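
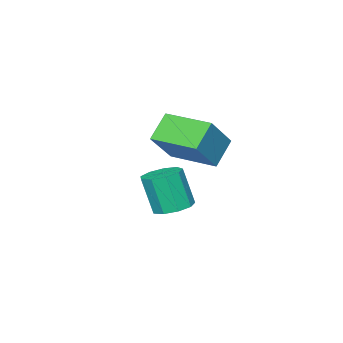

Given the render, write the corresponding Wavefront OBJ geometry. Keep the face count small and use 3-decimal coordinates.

v 1.304 1.526 0.403
v 0.419 1.368 1.243
v 0.995 3.319 0.414
v 0.11 3.162 1.254
v 2.47 1.718 1.666
v 1.585 1.561 2.506
v 2.161 3.512 1.677
v 1.276 3.354 2.517
v 0.035 0.426 -2.917
v 0.443 1.064 -2.728
v 0.533 0.551 -1.194
v 0.125 -0.086 -1.383
v -0.078 1.156 -2.666
v 0.011 0.643 -1.132
v -0.547 0.907 -2.722
v -0.458 0.395 -1.188
v -0.743 0.434 -2.869
v -0.654 -0.079 -1.335
v -0.575 -0.044 -3.039
v -0.486 -0.557 -1.505
v -0.121 -0.301 -3.151
v -0.032 -0.814 -1.617
v 0.406 -0.218 -3.154
v 0.495 -0.731 -1.62
v 0.759 0.167 -3.046
v 0.849 -0.346 -1.512
v 0.774 0.673 -2.878
v 0.864 0.16 -1.344
f 2 4 1
f 5 2 1
f 1 4 3
f 3 5 1
f 2 8 4
f 6 2 5
f 6 8 2
f 4 8 3
f 7 5 3
f 3 8 7
f 7 6 5
f 8 6 7
f 10 9 13
f 10 13 11
f 11 13 14
f 11 14 12
f 13 9 15
f 13 15 14
f 14 15 16
f 14 16 12
f 15 9 17
f 15 17 16
f 16 17 18
f 16 18 12
f 17 9 19
f 17 19 18
f 18 19 20
f 18 20 12
f 19 9 21
f 19 21 20
f 20 21 22
f 20 22 12
f 21 9 23
f 21 23 22
f 22 23 24
f 22 24 12
f 23 9 25
f 23 25 24
f 24 25 26
f 24 26 12
f 25 9 27
f 25 27 26
f 26 27 28
f 26 28 12
f 27 9 10
f 27 10 28
f 28 10 11
f 28 11 12



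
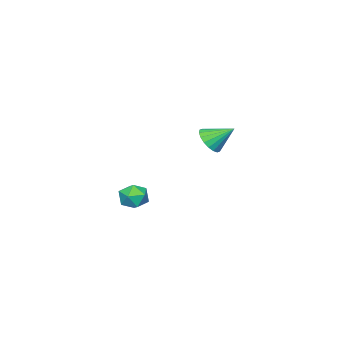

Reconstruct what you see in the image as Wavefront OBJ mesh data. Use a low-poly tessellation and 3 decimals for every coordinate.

v -3.392 -1.272 -1.88
v -2.858 -0.682 -2.321
v -3.908 -0.088 -0.92
v -3.205 -0.664 -2.53
v -3.588 -0.766 -2.61
v -3.933 -0.968 -2.546
v -4.171 -1.23 -2.35
v -4.254 -1.501 -2.06
v -4.167 -1.727 -1.735
v -3.927 -1.862 -1.439
v -3.58 -1.881 -1.23
v -3.196 -1.779 -1.15
v -2.852 -1.577 -1.215
v -2.614 -1.314 -1.411
v -2.53 -1.043 -1.7
v -2.617 -0.818 -2.025
v 3.56 -0.263 -3.149
v 4.228 -0.808 -3.185
v 2.752 -1.212 -3.775
v 3.42 -1.757 -3.811
v 3.063 -1.563 -3.051
v 3.562 -0.976 -2.664
v 3.418 -1.044 -4.296
v 3.917 -0.457 -3.909
v 4.14 -1.29 -3.894
v 3.92 -1.611 -3.124
v 3.06 -0.409 -3.836
v 2.84 -0.73 -3.066
f 2 1 4
f 2 4 3
f 4 1 5
f 4 5 3
f 5 1 6
f 5 6 3
f 6 1 7
f 6 7 3
f 7 1 8
f 7 8 3
f 8 1 9
f 8 9 3
f 9 1 10
f 9 10 3
f 10 1 11
f 10 11 3
f 11 1 12
f 11 12 3
f 12 1 13
f 12 13 3
f 13 1 14
f 13 14 3
f 14 1 15
f 14 15 3
f 15 1 16
f 15 16 3
f 16 1 2
f 16 2 3
f 17 28 22
f 17 22 18
f 17 18 24
f 17 24 27
f 17 27 28
f 18 22 26
f 22 28 21
f 28 27 19
f 27 24 23
f 24 18 25
f 20 26 21
f 20 21 19
f 20 19 23
f 20 23 25
f 20 25 26
f 21 26 22
f 19 21 28
f 23 19 27
f 25 23 24
f 26 25 18



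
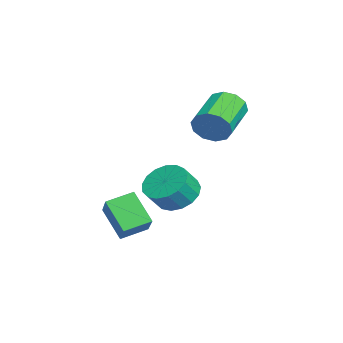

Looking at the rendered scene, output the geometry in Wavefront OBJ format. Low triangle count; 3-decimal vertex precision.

v 2.585 -0.776 -2.929
v 3.48 -0.62 -3.345
v 3.971 -1.149 -2.488
v 3.075 -1.304 -2.071
v 3.414 -0.235 -3.07
v 3.904 -0.763 -2.213
v 3.157 0.027 -2.762
v 3.648 -0.501 -1.905
v 2.77 0.105 -2.492
v 3.26 -0.424 -1.635
v 2.34 -0.019 -2.322
v 2.83 -0.548 -1.465
v 1.966 -0.317 -2.291
v 2.456 -0.845 -1.434
v 1.734 -0.719 -2.406
v 2.224 -1.247 -1.549
v 1.697 -1.135 -2.641
v 2.187 -1.663 -1.784
v 1.863 -1.468 -2.942
v 2.354 -1.996 -2.085
v 2.195 -1.643 -3.239
v 2.685 -2.171 -2.382
v 2.616 -1.619 -3.466
v 3.106 -2.147 -2.609
v 3.03 -1.402 -3.569
v 3.52 -1.93 -2.712
v 3.342 -1.042 -3.526
v 3.832 -1.57 -2.669
v 2.474 -3.725 -3.871
v 3.762 -3.547 -2.856
v 2.053 -2.645 -3.526
v 3.341 -2.466 -2.511
v 3.319 -3.014 -5.069
v 4.607 -2.835 -4.054
v 2.898 -1.933 -4.724
v 4.186 -1.755 -3.709
v 1.197 0.532 0.102
v 1.554 0.865 0.822
v -0.2 1.542 1.378
v -0.557 1.208 0.658
v 1.576 1.239 0.437
v -0.177 1.916 0.993
v 1.454 1.343 -0.076
v -0.3 2.02 0.48
v 1.233 1.138 -0.521
v -0.52 1.814 0.035
v 0.999 0.7 -0.728
v -0.755 1.377 -0.172
v 0.84 0.198 -0.618
v -0.914 0.875 -0.062
v 0.817 -0.176 -0.233
v -0.936 0.501 0.323
v 0.94 -0.28 0.28
v -0.814 0.397 0.836
v 1.16 -0.074 0.725
v -0.593 0.602 1.281
v 1.395 0.363 0.932
v -0.359 1.04 1.488
f 2 1 5
f 2 5 3
f 3 5 6
f 3 6 4
f 5 1 7
f 5 7 6
f 6 7 8
f 6 8 4
f 7 1 9
f 7 9 8
f 8 9 10
f 8 10 4
f 9 1 11
f 9 11 10
f 10 11 12
f 10 12 4
f 11 1 13
f 11 13 12
f 12 13 14
f 12 14 4
f 13 1 15
f 13 15 14
f 14 15 16
f 14 16 4
f 15 1 17
f 15 17 16
f 16 17 18
f 16 18 4
f 17 1 19
f 17 19 18
f 18 19 20
f 18 20 4
f 19 1 21
f 19 21 20
f 20 21 22
f 20 22 4
f 21 1 23
f 21 23 22
f 22 23 24
f 22 24 4
f 23 1 25
f 23 25 24
f 24 25 26
f 24 26 4
f 25 1 27
f 25 27 26
f 26 27 28
f 26 28 4
f 27 1 2
f 27 2 28
f 28 2 3
f 28 3 4
f 30 32 29
f 33 30 29
f 29 32 31
f 31 33 29
f 30 36 32
f 34 30 33
f 34 36 30
f 32 36 31
f 35 33 31
f 31 36 35
f 35 34 33
f 36 34 35
f 38 37 41
f 38 41 39
f 39 41 42
f 39 42 40
f 41 37 43
f 41 43 42
f 42 43 44
f 42 44 40
f 43 37 45
f 43 45 44
f 44 45 46
f 44 46 40
f 45 37 47
f 45 47 46
f 46 47 48
f 46 48 40
f 47 37 49
f 47 49 48
f 48 49 50
f 48 50 40
f 49 37 51
f 49 51 50
f 50 51 52
f 50 52 40
f 51 37 53
f 51 53 52
f 52 53 54
f 52 54 40
f 53 37 55
f 53 55 54
f 54 55 56
f 54 56 40
f 55 37 57
f 55 57 56
f 56 57 58
f 56 58 40
f 57 37 38
f 57 38 58
f 58 38 39
f 58 39 40



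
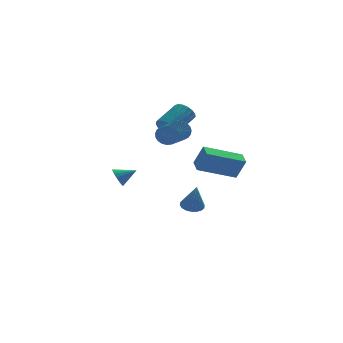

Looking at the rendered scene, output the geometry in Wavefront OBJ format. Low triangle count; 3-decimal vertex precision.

v 0.954 -3.637 1.097
v 1.408 -3.887 2.257
v 0.91 -2.772 1.302
v 1.363 -3.022 2.461
v 2.997 -3.358 0.359
v 3.45 -3.608 1.518
v 2.952 -2.493 0.563
v 3.406 -2.743 1.723
v 0.056 1.105 2.489
v 0.564 0.773 2.183
v 1.693 1.743 3.005
v 1.184 2.075 3.311
v 0.499 1.019 1.981
v 1.628 1.989 2.802
v 0.333 1.286 1.895
v 1.462 2.256 2.717
v 0.103 1.511 1.945
v 1.232 2.481 2.767
v -0.138 1.643 2.12
v 0.991 2.612 2.942
v -0.334 1.651 2.38
v 0.795 2.621 3.201
v -0.441 1.535 2.664
v 0.688 2.505 3.486
v -0.435 1.32 2.909
v 0.694 2.29 3.73
v -0.315 1.056 3.057
v 0.813 2.026 3.878
v -0.111 0.803 3.075
v 1.017 1.773 3.897
v 0.131 0.619 2.959
v 1.26 1.589 3.781
v 0.356 0.547 2.736
v 1.485 1.517 3.557
v 0.512 0.602 2.455
v 1.641 1.572 3.277
v -2.557 0.727 -0.843
v -2.325 0.402 -1.331
v -1.583 0.693 -0.357
v -2.278 0.69 -1.406
v -2.294 0.987 -1.353
v -2.371 1.223 -1.183
v -2.49 1.346 -0.935
v -2.625 1.328 -0.666
v -2.745 1.171 -0.438
v -2.821 0.913 -0.302
v -2.837 0.612 -0.29
v -2.789 0.337 -0.406
v -2.688 0.152 -0.621
v -2.557 0.098 -0.887
v -2.426 0.189 -1.143
v -0.426 -2.776 3.255
v -0.01 -2.472 3.635
v 0.382 -4.02 4.445
v -0.034 -4.324 4.065
v -0.235 -2.456 3.775
v 0.156 -4.003 4.585
v -0.494 -2.495 3.826
v -0.102 -4.042 4.636
v -0.74 -2.582 3.778
v -0.349 -4.13 4.588
v -0.933 -2.703 3.639
v -0.541 -4.251 4.449
v -1.037 -2.837 3.434
v -0.646 -4.385 4.244
v -1.036 -2.96 3.198
v -0.644 -4.508 4.008
v -0.93 -3.052 2.972
v -0.538 -4.599 3.782
v -0.736 -3.095 2.795
v -0.344 -4.643 3.605
v -0.489 -3.084 2.697
v -0.097 -4.631 3.507
v -0.231 -3.019 2.696
v 0.161 -4.567 3.506
v -0.006 -2.913 2.792
v 0.386 -4.46 3.601
v 0.146 -2.782 2.967
v 0.537 -4.33 3.777
v 0.199 -2.651 3.192
v 0.59 -4.199 4.002
v 0.144 -2.541 3.429
v 0.535 -4.089 4.238
v 1.645 2.506 -3.751
v 2.252 2.806 -3.688
v 1.795 1.874 -2.169
v 2.061 3.018 -3.586
v 1.788 3.128 -3.516
v 1.486 3.115 -3.493
v 1.216 2.981 -3.521
v 1.031 2.753 -3.594
v 0.968 2.476 -3.699
v 1.038 2.205 -3.813
v 1.229 1.994 -3.916
v 1.502 1.884 -3.986
v 1.804 1.897 -4.009
v 2.074 2.031 -3.981
v 2.259 2.259 -3.908
v 2.322 2.536 -3.803
f 2 4 1
f 5 2 1
f 1 4 3
f 3 5 1
f 2 8 4
f 6 2 5
f 6 8 2
f 4 8 3
f 7 5 3
f 3 8 7
f 7 6 5
f 8 6 7
f 10 9 13
f 10 13 11
f 11 13 14
f 11 14 12
f 13 9 15
f 13 15 14
f 14 15 16
f 14 16 12
f 15 9 17
f 15 17 16
f 16 17 18
f 16 18 12
f 17 9 19
f 17 19 18
f 18 19 20
f 18 20 12
f 19 9 21
f 19 21 20
f 20 21 22
f 20 22 12
f 21 9 23
f 21 23 22
f 22 23 24
f 22 24 12
f 23 9 25
f 23 25 24
f 24 25 26
f 24 26 12
f 25 9 27
f 25 27 26
f 26 27 28
f 26 28 12
f 27 9 29
f 27 29 28
f 28 29 30
f 28 30 12
f 29 9 31
f 29 31 30
f 30 31 32
f 30 32 12
f 31 9 33
f 31 33 32
f 32 33 34
f 32 34 12
f 33 9 35
f 33 35 34
f 34 35 36
f 34 36 12
f 35 9 10
f 35 10 36
f 36 10 11
f 36 11 12
f 38 37 40
f 38 40 39
f 40 37 41
f 40 41 39
f 41 37 42
f 41 42 39
f 42 37 43
f 42 43 39
f 43 37 44
f 43 44 39
f 44 37 45
f 44 45 39
f 45 37 46
f 45 46 39
f 46 37 47
f 46 47 39
f 47 37 48
f 47 48 39
f 48 37 49
f 48 49 39
f 49 37 50
f 49 50 39
f 50 37 51
f 50 51 39
f 51 37 38
f 51 38 39
f 53 52 56
f 53 56 54
f 54 56 57
f 54 57 55
f 56 52 58
f 56 58 57
f 57 58 59
f 57 59 55
f 58 52 60
f 58 60 59
f 59 60 61
f 59 61 55
f 60 52 62
f 60 62 61
f 61 62 63
f 61 63 55
f 62 52 64
f 62 64 63
f 63 64 65
f 63 65 55
f 64 52 66
f 64 66 65
f 65 66 67
f 65 67 55
f 66 52 68
f 66 68 67
f 67 68 69
f 67 69 55
f 68 52 70
f 68 70 69
f 69 70 71
f 69 71 55
f 70 52 72
f 70 72 71
f 71 72 73
f 71 73 55
f 72 52 74
f 72 74 73
f 73 74 75
f 73 75 55
f 74 52 76
f 74 76 75
f 75 76 77
f 75 77 55
f 76 52 78
f 76 78 77
f 77 78 79
f 77 79 55
f 78 52 80
f 78 80 79
f 79 80 81
f 79 81 55
f 80 52 82
f 80 82 81
f 81 82 83
f 81 83 55
f 82 52 53
f 82 53 83
f 83 53 54
f 83 54 55
f 85 84 87
f 85 87 86
f 87 84 88
f 87 88 86
f 88 84 89
f 88 89 86
f 89 84 90
f 89 90 86
f 90 84 91
f 90 91 86
f 91 84 92
f 91 92 86
f 92 84 93
f 92 93 86
f 93 84 94
f 93 94 86
f 94 84 95
f 94 95 86
f 95 84 96
f 95 96 86
f 96 84 97
f 96 97 86
f 97 84 98
f 97 98 86
f 98 84 99
f 98 99 86
f 99 84 85
f 99 85 86



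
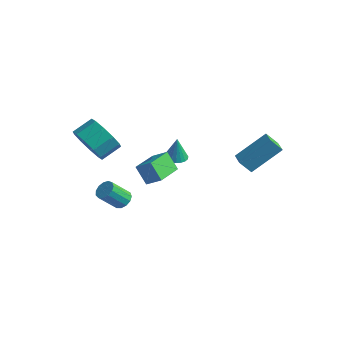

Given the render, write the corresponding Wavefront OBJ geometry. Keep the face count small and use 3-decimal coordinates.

v 2.939 3.175 -0.589
v 2.51 2.772 0.105
v 2.242 3.716 -0.706
v 1.813 3.313 -0.012
v 3.747 4.487 0.672
v 3.318 4.084 1.366
v 3.05 5.028 0.555
v 2.621 4.625 1.249
v -2.669 0.223 -3.665
v -2.173 -0.058 -3.687
v -2.595 -0.883 -2.678
v -3.091 -0.603 -2.655
v -2.133 0.18 -3.475
v -2.555 -0.645 -2.466
v -2.263 0.432 -3.324
v -2.685 -0.393 -2.315
v -2.522 0.617 -3.28
v -2.944 -0.208 -2.271
v -2.827 0.677 -3.359
v -3.249 -0.148 -2.35
v -3.083 0.593 -3.535
v -3.504 -0.232 -2.526
v -3.207 0.391 -3.752
v -3.628 -0.434 -2.743
v -3.16 0.136 -3.941
v -3.582 -0.69 -2.932
v -2.957 -0.092 -4.042
v -3.379 -0.917 -3.033
v -2.663 -0.22 -4.024
v -3.085 -1.045 -3.015
v -2.371 -0.207 -3.891
v -2.793 -1.032 -2.882
v -1.025 2.287 -0.859
v -0.628 1.838 -0.878
v -0.955 2.293 0.459
v -0.48 2.039 -0.887
v -0.426 2.282 -0.891
v -0.476 2.527 -0.89
v -0.621 2.73 -0.883
v -0.836 2.856 -0.872
v -1.083 2.884 -0.859
v -1.321 2.809 -0.846
v -1.507 2.643 -0.835
v -1.61 2.416 -0.828
v -1.612 2.167 -0.827
v -1.513 1.938 -0.831
v -1.329 1.77 -0.84
v -1.092 1.691 -0.853
v -0.844 1.715 -0.866
v -0.45 -1.238 0.561
v 0.292 -1.018 1.078
v -0.773 0.298 0.373
v -0.031 0.517 0.889
v 0.191 -1.217 -0.369
v 0.933 -0.998 0.147
v -0.132 0.318 -0.558
v 0.61 0.538 -0.041
v -2.455 -2.355 1.722
v -1.575 -2.834 2.07
v -1.266 -1.864 2.625
v -2.145 -1.385 2.278
v -1.437 -2.55 1.496
v -1.128 -1.579 2.052
v -1.688 -2.191 1.009
v -1.379 -1.22 1.564
v -2.232 -1.894 0.794
v -1.922 -0.924 1.35
v -2.86 -1.774 0.934
v -2.551 -0.804 1.489
v -3.334 -1.876 1.375
v -3.025 -0.906 1.93
v -3.472 -2.161 1.948
v -3.163 -1.19 2.504
v -3.221 -2.52 2.436
v -2.912 -1.549 2.991
v -2.678 -2.816 2.65
v -2.368 -1.846 3.206
v -2.049 -2.936 2.511
v -1.74 -1.966 3.066
f 2 4 1
f 5 2 1
f 1 4 3
f 3 5 1
f 2 8 4
f 6 2 5
f 6 8 2
f 4 8 3
f 7 5 3
f 3 8 7
f 7 6 5
f 8 6 7
f 10 9 13
f 10 13 11
f 11 13 14
f 11 14 12
f 13 9 15
f 13 15 14
f 14 15 16
f 14 16 12
f 15 9 17
f 15 17 16
f 16 17 18
f 16 18 12
f 17 9 19
f 17 19 18
f 18 19 20
f 18 20 12
f 19 9 21
f 19 21 20
f 20 21 22
f 20 22 12
f 21 9 23
f 21 23 22
f 22 23 24
f 22 24 12
f 23 9 25
f 23 25 24
f 24 25 26
f 24 26 12
f 25 9 27
f 25 27 26
f 26 27 28
f 26 28 12
f 27 9 29
f 27 29 28
f 28 29 30
f 28 30 12
f 29 9 31
f 29 31 30
f 30 31 32
f 30 32 12
f 31 9 10
f 31 10 32
f 32 10 11
f 32 11 12
f 34 33 36
f 34 36 35
f 36 33 37
f 36 37 35
f 37 33 38
f 37 38 35
f 38 33 39
f 38 39 35
f 39 33 40
f 39 40 35
f 40 33 41
f 40 41 35
f 41 33 42
f 41 42 35
f 42 33 43
f 42 43 35
f 43 33 44
f 43 44 35
f 44 33 45
f 44 45 35
f 45 33 46
f 45 46 35
f 46 33 47
f 46 47 35
f 47 33 48
f 47 48 35
f 48 33 49
f 48 49 35
f 49 33 34
f 49 34 35
f 51 53 50
f 54 51 50
f 50 53 52
f 52 54 50
f 51 57 53
f 55 51 54
f 55 57 51
f 53 57 52
f 56 54 52
f 52 57 56
f 56 55 54
f 57 55 56
f 59 58 62
f 59 62 60
f 60 62 63
f 60 63 61
f 62 58 64
f 62 64 63
f 63 64 65
f 63 65 61
f 64 58 66
f 64 66 65
f 65 66 67
f 65 67 61
f 66 58 68
f 66 68 67
f 67 68 69
f 67 69 61
f 68 58 70
f 68 70 69
f 69 70 71
f 69 71 61
f 70 58 72
f 70 72 71
f 71 72 73
f 71 73 61
f 72 58 74
f 72 74 73
f 73 74 75
f 73 75 61
f 74 58 76
f 74 76 75
f 75 76 77
f 75 77 61
f 76 58 78
f 76 78 77
f 77 78 79
f 77 79 61
f 78 58 59
f 78 59 79
f 79 59 60
f 79 60 61



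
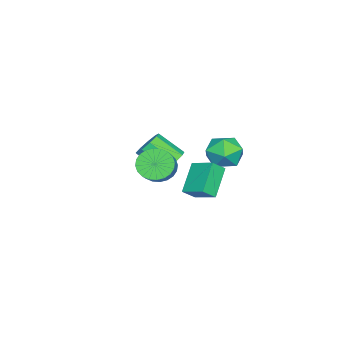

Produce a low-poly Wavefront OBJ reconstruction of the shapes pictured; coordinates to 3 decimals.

v 2.474 0.028 1.559
v 2.951 1.279 2.117
v 1.933 0.503 0.955
v 2.41 1.754 1.512
v 3.89 0.046 0.308
v 4.367 1.297 0.865
v 3.349 0.521 -0.297
v 3.826 1.772 0.261
v -3.457 0.672 -0.872
v -2.679 0.916 -0.008
v -2.761 -1.116 -0.992
v -1.983 -0.872 -0.128
v -3.143 -0.945 0.12
v -3.573 0.16 0.194
v -1.867 -0.36 -1.194
v -2.297 0.745 -1.12
v -1.697 0.279 -0.206
v -2.486 -0.083 0.605
v -2.954 -0.117 -1.605
v -3.743 -0.479 -0.794
v -3.336 -3.232 -2.267
v -2.576 -3.541 -2.683
v -2.524 -4.996 -1.51
v -3.284 -4.688 -1.093
v -2.421 -3.155 -2.211
v -2.369 -4.61 -1.038
v -2.694 -2.805 -1.765
v -2.642 -4.26 -0.592
v -3.267 -2.655 -1.554
v -3.215 -4.11 -0.38
v -3.873 -2.775 -1.676
v -3.821 -4.23 -0.502
v -4.227 -3.109 -2.074
v -4.175 -4.564 -0.901
v -4.165 -3.501 -2.563
v -4.112 -4.956 -1.39
v -3.714 -3.767 -2.913
v -3.662 -5.222 -1.739
v -3.087 -3.783 -2.96
v -3.035 -5.238 -1.787
v 0.293 -2.627 -0.446
v 0.903 -3.083 -1.11
v 1.977 -2.829 -0.298
v 1.367 -2.373 0.366
v 0.913 -2.711 -1.239
v 1.987 -2.457 -0.427
v 0.828 -2.326 -1.248
v 1.902 -2.072 -0.436
v 0.662 -1.987 -1.135
v 1.736 -1.733 -0.323
v 0.44 -1.745 -0.916
v 1.514 -1.491 -0.104
v 0.196 -1.638 -0.627
v 1.269 -1.384 0.185
v -0.034 -1.681 -0.309
v 1.04 -1.427 0.503
v -0.214 -1.868 -0.013
v 0.86 -1.614 0.799
v -0.317 -2.171 0.218
v 0.757 -1.917 1.03
v -0.327 -2.543 0.347
v 0.747 -2.289 1.159
v -0.242 -2.928 0.356
v 0.832 -2.674 1.168
v -0.076 -3.267 0.243
v 0.998 -3.013 1.055
v 0.146 -3.509 0.024
v 1.22 -3.255 0.836
v 0.391 -3.616 -0.265
v 1.464 -3.362 0.547
v 0.62 -3.573 -0.583
v 1.694 -3.319 0.229
v 0.8 -3.386 -0.879
v 1.874 -3.132 -0.067
f 2 4 1
f 5 2 1
f 1 4 3
f 3 5 1
f 2 8 4
f 6 2 5
f 6 8 2
f 4 8 3
f 7 5 3
f 3 8 7
f 7 6 5
f 8 6 7
f 9 20 14
f 9 14 10
f 9 10 16
f 9 16 19
f 9 19 20
f 10 14 18
f 14 20 13
f 20 19 11
f 19 16 15
f 16 10 17
f 12 18 13
f 12 13 11
f 12 11 15
f 12 15 17
f 12 17 18
f 13 18 14
f 11 13 20
f 15 11 19
f 17 15 16
f 18 17 10
f 22 21 25
f 22 25 23
f 23 25 26
f 23 26 24
f 25 21 27
f 25 27 26
f 26 27 28
f 26 28 24
f 27 21 29
f 27 29 28
f 28 29 30
f 28 30 24
f 29 21 31
f 29 31 30
f 30 31 32
f 30 32 24
f 31 21 33
f 31 33 32
f 32 33 34
f 32 34 24
f 33 21 35
f 33 35 34
f 34 35 36
f 34 36 24
f 35 21 37
f 35 37 36
f 36 37 38
f 36 38 24
f 37 21 39
f 37 39 38
f 38 39 40
f 38 40 24
f 39 21 22
f 39 22 40
f 40 22 23
f 40 23 24
f 42 41 45
f 42 45 43
f 43 45 46
f 43 46 44
f 45 41 47
f 45 47 46
f 46 47 48
f 46 48 44
f 47 41 49
f 47 49 48
f 48 49 50
f 48 50 44
f 49 41 51
f 49 51 50
f 50 51 52
f 50 52 44
f 51 41 53
f 51 53 52
f 52 53 54
f 52 54 44
f 53 41 55
f 53 55 54
f 54 55 56
f 54 56 44
f 55 41 57
f 55 57 56
f 56 57 58
f 56 58 44
f 57 41 59
f 57 59 58
f 58 59 60
f 58 60 44
f 59 41 61
f 59 61 60
f 60 61 62
f 60 62 44
f 61 41 63
f 61 63 62
f 62 63 64
f 62 64 44
f 63 41 65
f 63 65 64
f 64 65 66
f 64 66 44
f 65 41 67
f 65 67 66
f 66 67 68
f 66 68 44
f 67 41 69
f 67 69 68
f 68 69 70
f 68 70 44
f 69 41 71
f 69 71 70
f 70 71 72
f 70 72 44
f 71 41 73
f 71 73 72
f 72 73 74
f 72 74 44
f 73 41 42
f 73 42 74
f 74 42 43
f 74 43 44



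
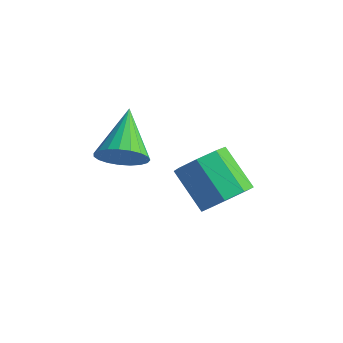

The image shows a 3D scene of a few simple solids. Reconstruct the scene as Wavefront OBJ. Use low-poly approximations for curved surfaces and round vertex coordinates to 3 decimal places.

v -3.064 0.463 2.209
v -2.5 1.081 1.826
v -3.956 1.957 3.311
v -2.797 1.083 1.584
v -3.139 0.977 1.45
v -3.468 0.783 1.447
v -3.728 0.533 1.576
v -3.873 0.271 1.814
v -3.877 0.042 2.121
v -3.741 -0.114 2.443
v -3.488 -0.17 2.724
v -3.162 -0.117 2.916
v -2.819 0.036 2.986
v -2.518 0.263 2.922
v -2.311 0.525 2.734
v -2.235 0.776 2.456
v -2.302 0.973 2.135
v 0.732 1.037 1.675
v 1.355 1.043 2.379
v 0.05 1.309 3.53
v -0.572 1.303 2.825
v 1.245 1.699 2.103
v -0.06 1.964 3.254
v 0.835 1.966 1.576
v -0.47 2.232 2.727
v 0.365 1.69 1.107
v -0.94 1.955 2.258
v 0.11 1.031 0.97
v -1.195 1.297 2.121
v 0.22 0.376 1.246
v -1.085 0.641 2.397
v 0.63 0.108 1.773
v -0.675 0.374 2.924
v 1.1 0.385 2.242
v -0.205 0.65 3.393
f 2 1 4
f 2 4 3
f 4 1 5
f 4 5 3
f 5 1 6
f 5 6 3
f 6 1 7
f 6 7 3
f 7 1 8
f 7 8 3
f 8 1 9
f 8 9 3
f 9 1 10
f 9 10 3
f 10 1 11
f 10 11 3
f 11 1 12
f 11 12 3
f 12 1 13
f 12 13 3
f 13 1 14
f 13 14 3
f 14 1 15
f 14 15 3
f 15 1 16
f 15 16 3
f 16 1 17
f 16 17 3
f 17 1 2
f 17 2 3
f 19 18 22
f 19 22 20
f 20 22 23
f 20 23 21
f 22 18 24
f 22 24 23
f 23 24 25
f 23 25 21
f 24 18 26
f 24 26 25
f 25 26 27
f 25 27 21
f 26 18 28
f 26 28 27
f 27 28 29
f 27 29 21
f 28 18 30
f 28 30 29
f 29 30 31
f 29 31 21
f 30 18 32
f 30 32 31
f 31 32 33
f 31 33 21
f 32 18 34
f 32 34 33
f 33 34 35
f 33 35 21
f 34 18 19
f 34 19 35
f 35 19 20
f 35 20 21



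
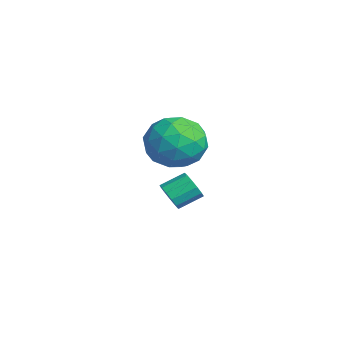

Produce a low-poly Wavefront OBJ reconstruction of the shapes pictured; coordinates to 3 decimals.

v 2.603 -1.377 1.11
v 3.367 -1.387 0.284
v 1.833 -2.873 0.416
v 2.597 -2.883 -0.41
v 2.908 -3.111 0.647
v 3.384 -2.186 1.076
v 1.816 -2.074 -0.376
v 2.292 -1.149 0.053
v 2.881 -1.818 -0.634
v 3.556 -2.458 -0.002
v 1.644 -1.802 0.702
v 2.319 -2.442 1.334
v 3.052 -1.25 0.758
v 2.148 -3.01 -0.058
v 2.331 -3.143 0.563
v 2.78 -3.149 0.078
v 3.062 -1.72 1.223
v 3.511 -1.726 0.738
v 3.242 -2.739 0.952
v 1.689 -2.534 -0.038
v 2.138 -2.54 -0.523
v 2.42 -1.111 0.622
v 2.869 -1.117 0.137
v 1.958 -1.521 -0.252
v 3.216 -1.51 -0.267
v 2.763 -2.389 -0.675
v 2.304 -1.914 -0.655
v 2.584 -1.37 -0.403
v 3.612 -1.886 0.105
v 3.16 -2.766 -0.303
v 3.343 -2.899 0.318
v 3.623 -2.356 0.57
v 3.327 -2.139 -0.435
v 2.04 -1.494 1.003
v 1.588 -2.374 0.595
v 1.577 -1.904 0.13
v 1.857 -1.361 0.382
v 2.437 -1.871 1.375
v 1.984 -2.75 0.967
v 2.616 -2.89 1.103
v 2.896 -2.346 1.355
v 1.873 -2.121 1.135
v -0.235 -1.602 -3.636
v 0.163 -1.798 -3.217
v 0.113 -0.895 -2.746
v -0.285 -0.698 -3.164
v 0.349 -1.656 -3.469
v 0.299 -0.753 -2.998
v 0.35 -1.497 -3.774
v 0.3 -0.594 -3.303
v 0.165 -1.371 -4.035
v 0.115 -0.468 -3.563
v -0.147 -1.319 -4.169
v -0.197 -0.415 -3.698
v -0.487 -1.356 -4.134
v -0.537 -0.452 -3.663
v -0.747 -1.471 -3.94
v -0.797 -0.568 -3.469
v -0.844 -1.628 -3.65
v -0.894 -0.724 -3.179
v -0.748 -1.776 -3.356
v -0.798 -0.873 -2.885
v -0.489 -1.869 -3.15
v -0.539 -0.966 -2.679
v -0.149 -1.877 -3.098
v -0.199 -0.974 -2.627
f 1 38 17
f 38 12 41
f 17 41 6
f 38 41 17
f 1 17 13
f 17 6 18
f 13 18 2
f 17 18 13
f 1 13 22
f 13 2 23
f 22 23 8
f 13 23 22
f 1 22 34
f 22 8 37
f 34 37 11
f 22 37 34
f 1 34 38
f 34 11 42
f 38 42 12
f 34 42 38
f 2 18 29
f 18 6 32
f 29 32 10
f 18 32 29
f 6 41 19
f 41 12 40
f 19 40 5
f 41 40 19
f 12 42 39
f 42 11 35
f 39 35 3
f 42 35 39
f 11 37 36
f 37 8 24
f 36 24 7
f 37 24 36
f 8 23 28
f 23 2 25
f 28 25 9
f 23 25 28
f 4 30 16
f 30 10 31
f 16 31 5
f 30 31 16
f 4 16 14
f 16 5 15
f 14 15 3
f 16 15 14
f 4 14 21
f 14 3 20
f 21 20 7
f 14 20 21
f 4 21 26
f 21 7 27
f 26 27 9
f 21 27 26
f 4 26 30
f 26 9 33
f 30 33 10
f 26 33 30
f 5 31 19
f 31 10 32
f 19 32 6
f 31 32 19
f 3 15 39
f 15 5 40
f 39 40 12
f 15 40 39
f 7 20 36
f 20 3 35
f 36 35 11
f 20 35 36
f 9 27 28
f 27 7 24
f 28 24 8
f 27 24 28
f 10 33 29
f 33 9 25
f 29 25 2
f 33 25 29
f 44 43 47
f 44 47 45
f 45 47 48
f 45 48 46
f 47 43 49
f 47 49 48
f 48 49 50
f 48 50 46
f 49 43 51
f 49 51 50
f 50 51 52
f 50 52 46
f 51 43 53
f 51 53 52
f 52 53 54
f 52 54 46
f 53 43 55
f 53 55 54
f 54 55 56
f 54 56 46
f 55 43 57
f 55 57 56
f 56 57 58
f 56 58 46
f 57 43 59
f 57 59 58
f 58 59 60
f 58 60 46
f 59 43 61
f 59 61 60
f 60 61 62
f 60 62 46
f 61 43 63
f 61 63 62
f 62 63 64
f 62 64 46
f 63 43 65
f 63 65 64
f 64 65 66
f 64 66 46
f 65 43 44
f 65 44 66
f 66 44 45
f 66 45 46



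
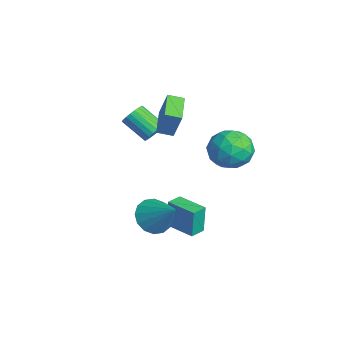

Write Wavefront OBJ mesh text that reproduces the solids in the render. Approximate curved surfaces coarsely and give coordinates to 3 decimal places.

v -2.765 -1.834 1.599
v -2.303 -1.839 2.112
v -3.314 -2.691 3.013
v -3.775 -2.686 2.501
v -2.453 -1.601 2.169
v -3.464 -2.453 3.07
v -2.657 -1.403 2.128
v -3.667 -2.256 3.029
v -2.879 -1.28 1.995
v -3.89 -2.132 2.896
v -3.082 -1.253 1.794
v -4.092 -2.105 2.695
v -3.23 -1.326 1.559
v -4.24 -2.178 2.46
v -3.297 -1.486 1.331
v -4.308 -2.339 2.232
v -3.272 -1.707 1.15
v -4.283 -2.56 2.051
v -3.16 -1.95 1.046
v -4.171 -2.803 1.947
v -2.979 -2.173 1.038
v -3.99 -3.025 1.939
v -2.761 -2.337 1.127
v -3.772 -3.189 2.028
v -2.544 -2.414 1.298
v -3.555 -3.266 2.199
v -2.365 -2.391 1.521
v -3.376 -3.243 2.422
v -2.255 -2.271 1.758
v -3.266 -3.124 2.659
v -2.233 -2.076 1.967
v -3.244 -2.928 2.868
v 0.072 -2.123 -3.075
v 0.032 -2.029 -1.478
v -0.361 -1.405 -3.128
v -0.4 -1.311 -1.531
v 1.46 -1.289 -3.089
v 1.421 -1.195 -1.492
v 1.028 -0.571 -3.142
v 0.988 -0.477 -1.545
v 2.205 -3.357 -0.711
v 2.804 -3.088 -1.491
v 3.555 -2.703 0.551
v 2.507 -2.662 -1.394
v 2.129 -2.423 -1.114
v 1.772 -2.433 -0.725
v 1.53 -2.692 -0.333
v 1.469 -3.128 -0.043
v 1.606 -3.626 0.069
v 1.903 -4.051 -0.028
v 2.281 -4.291 -0.308
v 2.638 -4.28 -0.697
v 2.88 -4.022 -1.089
v 2.941 -3.585 -1.38
v -3.11 -1.523 2.779
v -2.646 -1.239 4.24
v -2.861 -0.744 2.548
v -2.397 -0.459 4.01
v -1.583 -2.121 2.41
v -1.119 -1.836 3.872
v -1.334 -1.341 2.18
v -0.87 -1.057 3.641
v 1.786 0.389 2.569
v 2.293 1.263 3.154
v 2.747 -0.863 3.606
v 3.254 0.011 4.191
v 2.116 -0.203 4.332
v 1.521 0.571 3.691
v 3.519 -0.171 3.069
v 2.924 0.603 2.428
v 3.364 0.917 3.463
v 2.496 0.897 4.244
v 2.544 -0.497 2.516
v 1.676 -0.517 3.297
v 1.955 0.936 2.771
v 3.085 -0.536 3.989
v 2.416 -0.661 4.072
v 2.714 -0.148 4.416
v 1.501 0.529 3.087
v 1.799 1.043 3.43
v 1.695 0.181 4.123
v 3.241 -0.643 3.33
v 3.539 -0.129 3.673
v 2.326 0.548 2.344
v 2.624 1.061 2.688
v 3.345 0.219 2.637
v 2.882 1.246 3.296
v 3.447 0.51 3.905
v 3.603 0.403 3.246
v 3.254 0.858 2.869
v 2.373 1.234 3.755
v 2.938 0.498 4.364
v 2.268 0.373 4.447
v 1.919 0.828 4.071
v 3.002 1.031 3.936
v 2.102 -0.098 2.396
v 2.667 -0.834 3.005
v 3.121 -0.428 2.689
v 2.772 0.027 2.313
v 1.593 -0.11 2.855
v 2.158 -0.846 3.464
v 1.786 -0.458 3.891
v 1.437 -0.003 3.514
v 2.038 -0.631 2.824
f 2 1 5
f 2 5 3
f 3 5 6
f 3 6 4
f 5 1 7
f 5 7 6
f 6 7 8
f 6 8 4
f 7 1 9
f 7 9 8
f 8 9 10
f 8 10 4
f 9 1 11
f 9 11 10
f 10 11 12
f 10 12 4
f 11 1 13
f 11 13 12
f 12 13 14
f 12 14 4
f 13 1 15
f 13 15 14
f 14 15 16
f 14 16 4
f 15 1 17
f 15 17 16
f 16 17 18
f 16 18 4
f 17 1 19
f 17 19 18
f 18 19 20
f 18 20 4
f 19 1 21
f 19 21 20
f 20 21 22
f 20 22 4
f 21 1 23
f 21 23 22
f 22 23 24
f 22 24 4
f 23 1 25
f 23 25 24
f 24 25 26
f 24 26 4
f 25 1 27
f 25 27 26
f 26 27 28
f 26 28 4
f 27 1 29
f 27 29 28
f 28 29 30
f 28 30 4
f 29 1 31
f 29 31 30
f 30 31 32
f 30 32 4
f 31 1 2
f 31 2 32
f 32 2 3
f 32 3 4
f 34 36 33
f 37 34 33
f 33 36 35
f 35 37 33
f 34 40 36
f 38 34 37
f 38 40 34
f 36 40 35
f 39 37 35
f 35 40 39
f 39 38 37
f 40 38 39
f 42 41 44
f 42 44 43
f 44 41 45
f 44 45 43
f 45 41 46
f 45 46 43
f 46 41 47
f 46 47 43
f 47 41 48
f 47 48 43
f 48 41 49
f 48 49 43
f 49 41 50
f 49 50 43
f 50 41 51
f 50 51 43
f 51 41 52
f 51 52 43
f 52 41 53
f 52 53 43
f 53 41 54
f 53 54 43
f 54 41 42
f 54 42 43
f 56 58 55
f 59 56 55
f 55 58 57
f 57 59 55
f 56 62 58
f 60 56 59
f 60 62 56
f 58 62 57
f 61 59 57
f 57 62 61
f 61 60 59
f 62 60 61
f 63 100 79
f 100 74 103
f 79 103 68
f 100 103 79
f 63 79 75
f 79 68 80
f 75 80 64
f 79 80 75
f 63 75 84
f 75 64 85
f 84 85 70
f 75 85 84
f 63 84 96
f 84 70 99
f 96 99 73
f 84 99 96
f 63 96 100
f 96 73 104
f 100 104 74
f 96 104 100
f 64 80 91
f 80 68 94
f 91 94 72
f 80 94 91
f 68 103 81
f 103 74 102
f 81 102 67
f 103 102 81
f 74 104 101
f 104 73 97
f 101 97 65
f 104 97 101
f 73 99 98
f 99 70 86
f 98 86 69
f 99 86 98
f 70 85 90
f 85 64 87
f 90 87 71
f 85 87 90
f 66 92 78
f 92 72 93
f 78 93 67
f 92 93 78
f 66 78 76
f 78 67 77
f 76 77 65
f 78 77 76
f 66 76 83
f 76 65 82
f 83 82 69
f 76 82 83
f 66 83 88
f 83 69 89
f 88 89 71
f 83 89 88
f 66 88 92
f 88 71 95
f 92 95 72
f 88 95 92
f 67 93 81
f 93 72 94
f 81 94 68
f 93 94 81
f 65 77 101
f 77 67 102
f 101 102 74
f 77 102 101
f 69 82 98
f 82 65 97
f 98 97 73
f 82 97 98
f 71 89 90
f 89 69 86
f 90 86 70
f 89 86 90
f 72 95 91
f 95 71 87
f 91 87 64
f 95 87 91



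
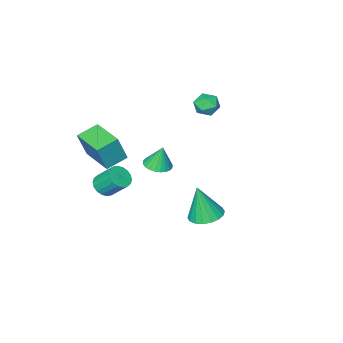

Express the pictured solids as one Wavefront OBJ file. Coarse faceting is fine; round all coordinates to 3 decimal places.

v -0.435 0.253 -4.542
v 0.54 0.126 -4.725
v -0.085 -0.093 -2.438
v 0.51 0.563 -4.648
v 0.292 0.939 -4.55
v -0.069 1.179 -4.451
v -0.503 1.235 -4.369
v -0.924 1.097 -4.322
v -1.247 0.791 -4.318
v -1.41 0.379 -4.359
v -1.379 -0.058 -4.436
v -1.162 -0.434 -4.533
v -0.8 -0.674 -4.633
v -0.367 -0.73 -4.714
v 0.054 -0.592 -4.761
v 0.377 -0.286 -4.765
v 3.474 -3.405 -2.634
v 3.986 -2.923 -2.863
v 3.599 -2.013 -1.816
v 3.086 -2.495 -1.586
v 3.72 -2.835 -3.037
v 3.333 -1.926 -1.99
v 3.406 -2.861 -3.131
v 3.019 -1.952 -2.084
v 3.105 -2.994 -3.127
v 2.717 -2.085 -2.079
v 2.877 -3.209 -3.024
v 2.489 -2.299 -1.977
v 2.767 -3.462 -2.845
v 2.38 -2.553 -1.798
v 2.797 -3.704 -2.624
v 2.41 -2.795 -1.577
v 2.961 -3.887 -2.404
v 2.574 -2.977 -1.357
v 3.227 -3.974 -2.23
v 2.84 -3.065 -1.183
v 3.541 -3.948 -2.136
v 3.154 -3.039 -1.089
v 3.843 -3.815 -2.141
v 3.455 -2.906 -1.093
v 4.071 -3.601 -2.243
v 3.683 -2.691 -1.196
v 4.18 -3.347 -2.422
v 3.793 -2.438 -1.375
v 4.15 -3.105 -2.643
v 3.763 -2.196 -1.596
v 1.36 -1.559 -0.835
v 2.142 -1.591 -0.726
v 1.18 -1.341 0.515
v 2.101 -1.29 -0.78
v 1.947 -1.03 -0.842
v 1.704 -0.851 -0.904
v 1.409 -0.78 -0.955
v 1.106 -0.827 -0.987
v 0.842 -0.985 -0.997
v 0.657 -1.231 -0.982
v 0.578 -1.527 -0.945
v 0.619 -1.828 -0.891
v 0.773 -2.087 -0.828
v 1.016 -2.267 -0.767
v 1.311 -2.338 -0.716
v 1.614 -2.291 -0.683
v 1.878 -2.133 -0.674
v 2.064 -1.887 -0.689
v 2.497 -4.48 -0.274
v 3.026 -4.566 1.318
v 2.675 -2.398 -0.221
v 3.205 -2.485 1.371
v 3.735 -4.575 -0.691
v 4.265 -4.662 0.901
v 3.914 -2.494 -0.638
v 4.443 -2.58 0.954
v -3.764 -3.185 0.734
v -3.425 -3.726 1.248
v -3.975 -4.154 -0.148
v -3.636 -4.695 0.366
v -4.36 -4.356 0.547
v -4.23 -3.757 1.092
v -3.17 -4.123 0.008
v -3.04 -3.524 0.553
v -3.058 -4.306 0.8
v -3.794 -4.45 1.133
v -3.606 -3.43 -0.033
v -4.342 -3.574 0.3
f 2 1 4
f 2 4 3
f 4 1 5
f 4 5 3
f 5 1 6
f 5 6 3
f 6 1 7
f 6 7 3
f 7 1 8
f 7 8 3
f 8 1 9
f 8 9 3
f 9 1 10
f 9 10 3
f 10 1 11
f 10 11 3
f 11 1 12
f 11 12 3
f 12 1 13
f 12 13 3
f 13 1 14
f 13 14 3
f 14 1 15
f 14 15 3
f 15 1 16
f 15 16 3
f 16 1 2
f 16 2 3
f 18 17 21
f 18 21 19
f 19 21 22
f 19 22 20
f 21 17 23
f 21 23 22
f 22 23 24
f 22 24 20
f 23 17 25
f 23 25 24
f 24 25 26
f 24 26 20
f 25 17 27
f 25 27 26
f 26 27 28
f 26 28 20
f 27 17 29
f 27 29 28
f 28 29 30
f 28 30 20
f 29 17 31
f 29 31 30
f 30 31 32
f 30 32 20
f 31 17 33
f 31 33 32
f 32 33 34
f 32 34 20
f 33 17 35
f 33 35 34
f 34 35 36
f 34 36 20
f 35 17 37
f 35 37 36
f 36 37 38
f 36 38 20
f 37 17 39
f 37 39 38
f 38 39 40
f 38 40 20
f 39 17 41
f 39 41 40
f 40 41 42
f 40 42 20
f 41 17 43
f 41 43 42
f 42 43 44
f 42 44 20
f 43 17 45
f 43 45 44
f 44 45 46
f 44 46 20
f 45 17 18
f 45 18 46
f 46 18 19
f 46 19 20
f 48 47 50
f 48 50 49
f 50 47 51
f 50 51 49
f 51 47 52
f 51 52 49
f 52 47 53
f 52 53 49
f 53 47 54
f 53 54 49
f 54 47 55
f 54 55 49
f 55 47 56
f 55 56 49
f 56 47 57
f 56 57 49
f 57 47 58
f 57 58 49
f 58 47 59
f 58 59 49
f 59 47 60
f 59 60 49
f 60 47 61
f 60 61 49
f 61 47 62
f 61 62 49
f 62 47 63
f 62 63 49
f 63 47 64
f 63 64 49
f 64 47 48
f 64 48 49
f 66 68 65
f 69 66 65
f 65 68 67
f 67 69 65
f 66 72 68
f 70 66 69
f 70 72 66
f 68 72 67
f 71 69 67
f 67 72 71
f 71 70 69
f 72 70 71
f 73 84 78
f 73 78 74
f 73 74 80
f 73 80 83
f 73 83 84
f 74 78 82
f 78 84 77
f 84 83 75
f 83 80 79
f 80 74 81
f 76 82 77
f 76 77 75
f 76 75 79
f 76 79 81
f 76 81 82
f 77 82 78
f 75 77 84
f 79 75 83
f 81 79 80
f 82 81 74



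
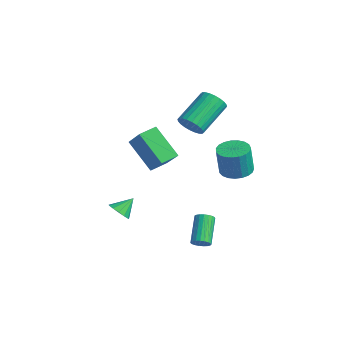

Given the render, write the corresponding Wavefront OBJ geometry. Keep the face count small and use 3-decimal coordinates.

v 2.122 3.103 -0.898
v 2.962 3.283 -0.918
v 3.059 3.017 0.697
v 2.218 2.837 0.718
v 2.819 3.605 -0.857
v 2.916 3.339 0.759
v 2.555 3.84 -0.802
v 2.652 3.574 0.813
v 2.216 3.947 -0.764
v 2.313 3.681 0.851
v 1.861 3.909 -0.749
v 1.957 3.643 0.866
v 1.551 3.731 -0.76
v 1.647 3.465 0.855
v 1.339 3.445 -0.794
v 1.436 3.179 0.821
v 1.263 3.099 -0.847
v 1.36 2.833 0.768
v 1.336 2.755 -0.908
v 1.432 2.488 0.707
v 1.544 2.47 -0.967
v 1.641 2.204 0.648
v 1.852 2.295 -1.015
v 1.949 2.029 0.601
v 2.207 2.26 -1.042
v 2.304 1.993 0.573
v 2.547 2.37 -1.044
v 2.644 2.104 0.571
v 2.813 2.607 -1.021
v 2.91 2.341 0.595
v 2.96 2.93 -0.976
v 3.057 2.664 0.639
v 0.263 1.556 1.719
v 0.999 1.709 1.889
v 0.392 3.377 3.011
v -0.343 3.224 2.841
v 0.963 1.866 1.636
v 0.356 3.534 2.758
v 0.821 1.977 1.395
v 0.214 3.645 2.517
v 0.594 2.023 1.204
v -0.012 3.691 2.326
v 0.317 1.998 1.091
v -0.29 3.666 2.213
v 0.032 1.906 1.073
v -0.575 3.574 2.195
v -0.219 1.76 1.154
v -0.825 3.429 2.276
v -0.395 1.584 1.321
v -1.002 3.252 2.443
v -0.472 1.403 1.549
v -1.079 3.071 2.671
v -0.436 1.246 1.802
v -1.043 2.914 2.924
v -0.294 1.135 2.043
v -0.901 2.803 3.165
v -0.068 1.089 2.234
v -0.674 2.757 3.356
v 0.21 1.114 2.347
v -0.397 2.782 3.469
v 0.495 1.206 2.365
v -0.112 2.874 3.487
v 0.745 1.351 2.284
v 0.139 3.02 3.406
v 0.922 1.528 2.117
v 0.315 3.196 3.239
v 3.812 0.139 -4.334
v 4.177 0.14 -3.977
v 3.152 0.941 -2.93
v 2.788 0.941 -3.286
v 4.215 0.322 -4.079
v 3.19 1.123 -3.032
v 4.183 0.472 -4.225
v 3.159 1.273 -3.178
v 4.087 0.565 -4.39
v 3.063 1.366 -3.343
v 3.944 0.584 -4.545
v 2.919 1.386 -3.498
v 3.778 0.527 -4.664
v 2.753 1.328 -3.616
v 3.618 0.402 -4.725
v 2.593 1.203 -3.678
v 3.491 0.232 -4.719
v 2.466 1.033 -3.671
v 3.42 0.046 -4.646
v 2.395 0.847 -3.599
v 3.417 -0.124 -4.519
v 2.392 0.677 -3.472
v 3.482 -0.248 -4.36
v 2.457 0.553 -3.313
v 3.604 -0.306 -4.197
v 2.58 0.495 -3.149
v 3.763 -0.286 -4.057
v 2.738 0.515 -3.009
v 3.929 -0.193 -3.965
v 2.905 0.608 -2.918
v 4.076 -0.042 -3.937
v 3.051 0.759 -2.889
v -2.53 -0.423 -0.265
v -1.136 -0.546 1.02
v -2.64 0.568 -0.05
v -1.245 0.445 1.234
v -1.115 0.055 -1.754
v 0.28 -0.068 -0.47
v -1.224 1.046 -1.54
v 0.17 0.923 -0.255
v 0.582 -2.623 -3.036
v 1.235 -2.673 -2.955
v 0.558 -1.797 -2.324
v 1.183 -2.434 -3.234
v 0.939 -2.254 -3.451
v 0.583 -2.192 -3.536
v 0.226 -2.266 -3.462
v -0.018 -2.454 -3.252
v -0.071 -2.695 -2.974
v 0.083 -2.913 -2.716
v 0.396 -3.039 -2.559
v 0.768 -3.033 -2.553
v 1.081 -2.897 -2.701
f 2 1 5
f 2 5 3
f 3 5 6
f 3 6 4
f 5 1 7
f 5 7 6
f 6 7 8
f 6 8 4
f 7 1 9
f 7 9 8
f 8 9 10
f 8 10 4
f 9 1 11
f 9 11 10
f 10 11 12
f 10 12 4
f 11 1 13
f 11 13 12
f 12 13 14
f 12 14 4
f 13 1 15
f 13 15 14
f 14 15 16
f 14 16 4
f 15 1 17
f 15 17 16
f 16 17 18
f 16 18 4
f 17 1 19
f 17 19 18
f 18 19 20
f 18 20 4
f 19 1 21
f 19 21 20
f 20 21 22
f 20 22 4
f 21 1 23
f 21 23 22
f 22 23 24
f 22 24 4
f 23 1 25
f 23 25 24
f 24 25 26
f 24 26 4
f 25 1 27
f 25 27 26
f 26 27 28
f 26 28 4
f 27 1 29
f 27 29 28
f 28 29 30
f 28 30 4
f 29 1 31
f 29 31 30
f 30 31 32
f 30 32 4
f 31 1 2
f 31 2 32
f 32 2 3
f 32 3 4
f 34 33 37
f 34 37 35
f 35 37 38
f 35 38 36
f 37 33 39
f 37 39 38
f 38 39 40
f 38 40 36
f 39 33 41
f 39 41 40
f 40 41 42
f 40 42 36
f 41 33 43
f 41 43 42
f 42 43 44
f 42 44 36
f 43 33 45
f 43 45 44
f 44 45 46
f 44 46 36
f 45 33 47
f 45 47 46
f 46 47 48
f 46 48 36
f 47 33 49
f 47 49 48
f 48 49 50
f 48 50 36
f 49 33 51
f 49 51 50
f 50 51 52
f 50 52 36
f 51 33 53
f 51 53 52
f 52 53 54
f 52 54 36
f 53 33 55
f 53 55 54
f 54 55 56
f 54 56 36
f 55 33 57
f 55 57 56
f 56 57 58
f 56 58 36
f 57 33 59
f 57 59 58
f 58 59 60
f 58 60 36
f 59 33 61
f 59 61 60
f 60 61 62
f 60 62 36
f 61 33 63
f 61 63 62
f 62 63 64
f 62 64 36
f 63 33 65
f 63 65 64
f 64 65 66
f 64 66 36
f 65 33 34
f 65 34 66
f 66 34 35
f 66 35 36
f 68 67 71
f 68 71 69
f 69 71 72
f 69 72 70
f 71 67 73
f 71 73 72
f 72 73 74
f 72 74 70
f 73 67 75
f 73 75 74
f 74 75 76
f 74 76 70
f 75 67 77
f 75 77 76
f 76 77 78
f 76 78 70
f 77 67 79
f 77 79 78
f 78 79 80
f 78 80 70
f 79 67 81
f 79 81 80
f 80 81 82
f 80 82 70
f 81 67 83
f 81 83 82
f 82 83 84
f 82 84 70
f 83 67 85
f 83 85 84
f 84 85 86
f 84 86 70
f 85 67 87
f 85 87 86
f 86 87 88
f 86 88 70
f 87 67 89
f 87 89 88
f 88 89 90
f 88 90 70
f 89 67 91
f 89 91 90
f 90 91 92
f 90 92 70
f 91 67 93
f 91 93 92
f 92 93 94
f 92 94 70
f 93 67 95
f 93 95 94
f 94 95 96
f 94 96 70
f 95 67 97
f 95 97 96
f 96 97 98
f 96 98 70
f 97 67 68
f 97 68 98
f 98 68 69
f 98 69 70
f 100 102 99
f 103 100 99
f 99 102 101
f 101 103 99
f 100 106 102
f 104 100 103
f 104 106 100
f 102 106 101
f 105 103 101
f 101 106 105
f 105 104 103
f 106 104 105
f 108 107 110
f 108 110 109
f 110 107 111
f 110 111 109
f 111 107 112
f 111 112 109
f 112 107 113
f 112 113 109
f 113 107 114
f 113 114 109
f 114 107 115
f 114 115 109
f 115 107 116
f 115 116 109
f 116 107 117
f 116 117 109
f 117 107 118
f 117 118 109
f 118 107 119
f 118 119 109
f 119 107 108
f 119 108 109



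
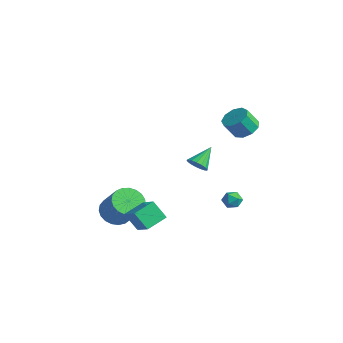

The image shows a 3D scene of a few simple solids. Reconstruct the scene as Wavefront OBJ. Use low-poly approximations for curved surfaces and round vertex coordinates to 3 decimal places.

v -1.364 -3.669 -3.007
v -0.019 -3.918 -2.159
v -1.399 -2.304 -2.552
v -0.053 -2.552 -1.704
v -0.607 -3.288 -4.096
v 0.739 -3.536 -3.248
v -0.641 -1.922 -3.641
v 0.704 -2.171 -2.793
v -0.859 1.226 -0.392
v -0.213 1.496 -0.562
v -1.121 2.474 0.592
v -0.425 1.635 -0.795
v -0.736 1.681 -0.936
v -1.075 1.623 -0.952
v -1.365 1.474 -0.84
v -1.539 1.268 -0.626
v -1.557 1.053 -0.357
v -1.415 0.877 -0.097
v -1.146 0.781 0.096
v -0.811 0.788 0.177
v -0.488 0.894 0.128
v -0.249 1.077 -0.04
v -0.15 1.294 -0.289
v 1.34 3.077 3.063
v 2.116 3.346 3.406
v 1.876 2.671 4.479
v 1.1 2.403 4.137
v 1.676 3.739 3.554
v 1.436 3.065 4.628
v 1.079 3.823 3.473
v 0.838 3.148 4.546
v 0.603 3.557 3.2
v 0.363 2.883 4.274
v 0.473 3.068 2.863
v 0.233 2.393 3.936
v 0.748 2.582 2.62
v 0.508 1.908 3.693
v 1.3 2.328 2.584
v 1.06 1.654 3.657
v 1.871 2.425 2.772
v 1.631 1.751 3.846
v 2.193 2.827 3.097
v 1.953 2.152 4.17
v -3.83 -2.552 -4.433
v -3.036 -2.44 -5.141
v -1.615 -2.496 -3.555
v -2.41 -2.608 -2.847
v -3.131 -2.017 -5.041
v -1.71 -2.073 -3.455
v -3.347 -1.687 -4.836
v -1.926 -1.742 -3.25
v -3.647 -1.506 -4.561
v -2.226 -1.561 -2.975
v -3.978 -1.506 -4.264
v -2.557 -1.561 -2.678
v -4.284 -1.687 -3.996
v -2.863 -1.742 -2.411
v -4.511 -2.018 -3.804
v -3.09 -2.073 -2.218
v -4.621 -2.441 -3.721
v -3.2 -2.496 -2.135
v -4.594 -2.883 -3.76
v -3.173 -2.938 -2.174
v -4.435 -3.268 -3.916
v -3.014 -3.323 -2.33
v -4.171 -3.53 -4.161
v -2.75 -3.585 -2.576
v -3.849 -3.622 -4.454
v -2.428 -3.677 -2.868
v -3.523 -3.53 -4.742
v -2.102 -3.585 -3.156
v -3.251 -3.268 -4.977
v -1.83 -3.323 -3.392
v -3.078 -2.883 -5.118
v -1.657 -2.938 -3.533
v 1.438 2.401 -2.008
v 1.989 2.058 -2.187
v 0.911 2.002 -2.873
v 1.462 1.659 -3.052
v 1.12 1.483 -2.5
v 1.446 1.729 -1.965
v 1.454 2.331 -3.095
v 1.78 2.577 -2.56
v 1.999 2.015 -2.858
v 1.793 1.491 -2.49
v 1.107 2.569 -2.57
v 0.901 2.045 -2.202
f 2 4 1
f 5 2 1
f 1 4 3
f 3 5 1
f 2 8 4
f 6 2 5
f 6 8 2
f 4 8 3
f 7 5 3
f 3 8 7
f 7 6 5
f 8 6 7
f 10 9 12
f 10 12 11
f 12 9 13
f 12 13 11
f 13 9 14
f 13 14 11
f 14 9 15
f 14 15 11
f 15 9 16
f 15 16 11
f 16 9 17
f 16 17 11
f 17 9 18
f 17 18 11
f 18 9 19
f 18 19 11
f 19 9 20
f 19 20 11
f 20 9 21
f 20 21 11
f 21 9 22
f 21 22 11
f 22 9 23
f 22 23 11
f 23 9 10
f 23 10 11
f 25 24 28
f 25 28 26
f 26 28 29
f 26 29 27
f 28 24 30
f 28 30 29
f 29 30 31
f 29 31 27
f 30 24 32
f 30 32 31
f 31 32 33
f 31 33 27
f 32 24 34
f 32 34 33
f 33 34 35
f 33 35 27
f 34 24 36
f 34 36 35
f 35 36 37
f 35 37 27
f 36 24 38
f 36 38 37
f 37 38 39
f 37 39 27
f 38 24 40
f 38 40 39
f 39 40 41
f 39 41 27
f 40 24 42
f 40 42 41
f 41 42 43
f 41 43 27
f 42 24 25
f 42 25 43
f 43 25 26
f 43 26 27
f 45 44 48
f 45 48 46
f 46 48 49
f 46 49 47
f 48 44 50
f 48 50 49
f 49 50 51
f 49 51 47
f 50 44 52
f 50 52 51
f 51 52 53
f 51 53 47
f 52 44 54
f 52 54 53
f 53 54 55
f 53 55 47
f 54 44 56
f 54 56 55
f 55 56 57
f 55 57 47
f 56 44 58
f 56 58 57
f 57 58 59
f 57 59 47
f 58 44 60
f 58 60 59
f 59 60 61
f 59 61 47
f 60 44 62
f 60 62 61
f 61 62 63
f 61 63 47
f 62 44 64
f 62 64 63
f 63 64 65
f 63 65 47
f 64 44 66
f 64 66 65
f 65 66 67
f 65 67 47
f 66 44 68
f 66 68 67
f 67 68 69
f 67 69 47
f 68 44 70
f 68 70 69
f 69 70 71
f 69 71 47
f 70 44 72
f 70 72 71
f 71 72 73
f 71 73 47
f 72 44 74
f 72 74 73
f 73 74 75
f 73 75 47
f 74 44 45
f 74 45 75
f 75 45 46
f 75 46 47
f 76 87 81
f 76 81 77
f 76 77 83
f 76 83 86
f 76 86 87
f 77 81 85
f 81 87 80
f 87 86 78
f 86 83 82
f 83 77 84
f 79 85 80
f 79 80 78
f 79 78 82
f 79 82 84
f 79 84 85
f 80 85 81
f 78 80 87
f 82 78 86
f 84 82 83
f 85 84 77



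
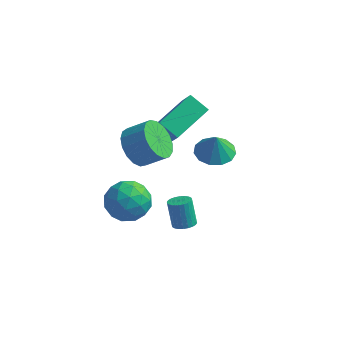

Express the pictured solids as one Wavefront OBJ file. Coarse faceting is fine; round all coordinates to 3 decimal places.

v 0.32 3.051 -0.299
v 0.897 2.321 -0.437
v 0.42 2.909 0.859
v 1.204 2.752 -0.411
v 1.231 3.277 -0.349
v 0.969 3.73 -0.271
v 0.501 3.968 -0.202
v -0.025 3.914 -0.163
v -0.441 3.587 -0.168
v -0.615 3.088 -0.213
v -0.492 2.578 -0.286
v -0.112 2.218 -0.363
v 0.406 2.122 -0.419
v -2.407 0.535 1.276
v -1.786 0.216 0.519
v -0.792 0.426 1.247
v -1.413 0.745 2.004
v -1.83 0.701 0.439
v -0.836 0.911 1.167
v -2.006 1.148 0.552
v -1.012 1.357 1.279
v -2.274 1.454 0.83
v -1.28 1.664 1.557
v -2.573 1.55 1.21
v -1.578 1.759 1.938
v -2.833 1.413 1.606
v -1.839 1.623 2.333
v -2.996 1.075 1.926
v -2.002 1.285 2.653
v -3.024 0.614 2.097
v -2.03 0.824 2.825
v -2.911 0.134 2.08
v -1.916 0.344 2.808
v -2.682 -0.253 1.879
v -1.688 -0.044 2.607
v -2.39 -0.46 1.54
v -1.396 -0.251 2.268
v -2.103 -0.439 1.14
v -1.108 -0.23 1.868
v -1.884 -0.195 0.772
v -0.89 0.015 1.5
v -0.272 0.876 -3.816
v 0.262 0.859 -3.648
v -0.114 1.226 -2.416
v -0.648 1.244 -2.584
v 0.245 1.067 -3.715
v -0.131 1.434 -2.483
v 0.149 1.245 -3.797
v -0.227 1.612 -2.565
v -0.01 1.367 -3.883
v -0.387 1.734 -2.65
v -0.21 1.415 -3.958
v -0.586 1.782 -2.725
v -0.419 1.38 -4.011
v -0.795 1.747 -2.779
v -0.606 1.269 -4.035
v -0.982 1.636 -2.803
v -0.741 1.098 -4.026
v -1.118 1.465 -2.793
v -0.806 0.894 -3.984
v -1.182 1.261 -2.752
v -0.789 0.686 -3.917
v -1.165 1.053 -2.685
v -0.693 0.508 -3.835
v -1.069 0.875 -2.603
v -0.533 0.386 -3.75
v -0.91 0.753 -2.517
v -0.334 0.338 -3.675
v -0.71 0.705 -2.442
v -0.125 0.373 -3.621
v -0.501 0.74 -2.389
v 0.062 0.484 -3.597
v -0.314 0.851 -2.365
v 0.198 0.655 -3.607
v -0.179 1.022 -2.374
v -1.909 3.277 -0.648
v -2.834 3.443 -0.04
v -1.153 5.128 -0.004
v -2.079 5.294 0.605
v -1.241 2.586 0.555
v -2.167 2.752 1.164
v -0.486 4.437 1.2
v -1.411 4.603 1.808
v -2.819 -0.202 -0.973
v -1.774 -0.112 -0.628
v -2.526 -1.908 -1.412
v -1.481 -1.818 -1.067
v -2.309 -1.791 -0.336
v -2.489 -0.736 -0.065
v -1.811 -1.284 -1.975
v -1.991 -0.229 -1.704
v -1.151 -0.78 -1.247
v -1.459 -1.094 -0.234
v -2.841 -0.926 -1.806
v -3.149 -1.24 -0.793
v -2.322 -0.007 -0.762
v -1.978 -2.013 -1.278
v -2.464 -1.997 -0.849
v -1.85 -1.944 -0.646
v -2.742 -0.374 -0.431
v -2.128 -0.321 -0.228
v -2.443 -1.308 -0.057
v -2.172 -1.699 -1.812
v -1.558 -1.646 -1.609
v -2.45 -0.076 -1.394
v -1.836 -0.023 -1.191
v -1.857 -0.712 -1.983
v -1.342 -0.347 -0.923
v -1.17 -1.35 -1.181
v -1.363 -1.036 -1.715
v -1.47 -0.416 -1.555
v -1.522 -0.531 -0.328
v -1.351 -1.534 -0.586
v -1.837 -1.518 -0.156
v -1.943 -0.898 0.003
v -1.156 -0.924 -0.692
v -2.949 -0.486 -1.454
v -2.778 -1.489 -1.712
v -2.357 -1.122 -2.043
v -2.463 -0.502 -1.884
v -3.13 -0.67 -0.859
v -2.958 -1.673 -1.117
v -2.83 -1.604 -0.485
v -2.937 -0.984 -0.325
v -3.144 -1.096 -1.348
f 2 1 4
f 2 4 3
f 4 1 5
f 4 5 3
f 5 1 6
f 5 6 3
f 6 1 7
f 6 7 3
f 7 1 8
f 7 8 3
f 8 1 9
f 8 9 3
f 9 1 10
f 9 10 3
f 10 1 11
f 10 11 3
f 11 1 12
f 11 12 3
f 12 1 13
f 12 13 3
f 13 1 2
f 13 2 3
f 15 14 18
f 15 18 16
f 16 18 19
f 16 19 17
f 18 14 20
f 18 20 19
f 19 20 21
f 19 21 17
f 20 14 22
f 20 22 21
f 21 22 23
f 21 23 17
f 22 14 24
f 22 24 23
f 23 24 25
f 23 25 17
f 24 14 26
f 24 26 25
f 25 26 27
f 25 27 17
f 26 14 28
f 26 28 27
f 27 28 29
f 27 29 17
f 28 14 30
f 28 30 29
f 29 30 31
f 29 31 17
f 30 14 32
f 30 32 31
f 31 32 33
f 31 33 17
f 32 14 34
f 32 34 33
f 33 34 35
f 33 35 17
f 34 14 36
f 34 36 35
f 35 36 37
f 35 37 17
f 36 14 38
f 36 38 37
f 37 38 39
f 37 39 17
f 38 14 40
f 38 40 39
f 39 40 41
f 39 41 17
f 40 14 15
f 40 15 41
f 41 15 16
f 41 16 17
f 43 42 46
f 43 46 44
f 44 46 47
f 44 47 45
f 46 42 48
f 46 48 47
f 47 48 49
f 47 49 45
f 48 42 50
f 48 50 49
f 49 50 51
f 49 51 45
f 50 42 52
f 50 52 51
f 51 52 53
f 51 53 45
f 52 42 54
f 52 54 53
f 53 54 55
f 53 55 45
f 54 42 56
f 54 56 55
f 55 56 57
f 55 57 45
f 56 42 58
f 56 58 57
f 57 58 59
f 57 59 45
f 58 42 60
f 58 60 59
f 59 60 61
f 59 61 45
f 60 42 62
f 60 62 61
f 61 62 63
f 61 63 45
f 62 42 64
f 62 64 63
f 63 64 65
f 63 65 45
f 64 42 66
f 64 66 65
f 65 66 67
f 65 67 45
f 66 42 68
f 66 68 67
f 67 68 69
f 67 69 45
f 68 42 70
f 68 70 69
f 69 70 71
f 69 71 45
f 70 42 72
f 70 72 71
f 71 72 73
f 71 73 45
f 72 42 74
f 72 74 73
f 73 74 75
f 73 75 45
f 74 42 43
f 74 43 75
f 75 43 44
f 75 44 45
f 77 79 76
f 80 77 76
f 76 79 78
f 78 80 76
f 77 83 79
f 81 77 80
f 81 83 77
f 79 83 78
f 82 80 78
f 78 83 82
f 82 81 80
f 83 81 82
f 84 121 100
f 121 95 124
f 100 124 89
f 121 124 100
f 84 100 96
f 100 89 101
f 96 101 85
f 100 101 96
f 84 96 105
f 96 85 106
f 105 106 91
f 96 106 105
f 84 105 117
f 105 91 120
f 117 120 94
f 105 120 117
f 84 117 121
f 117 94 125
f 121 125 95
f 117 125 121
f 85 101 112
f 101 89 115
f 112 115 93
f 101 115 112
f 89 124 102
f 124 95 123
f 102 123 88
f 124 123 102
f 95 125 122
f 125 94 118
f 122 118 86
f 125 118 122
f 94 120 119
f 120 91 107
f 119 107 90
f 120 107 119
f 91 106 111
f 106 85 108
f 111 108 92
f 106 108 111
f 87 113 99
f 113 93 114
f 99 114 88
f 113 114 99
f 87 99 97
f 99 88 98
f 97 98 86
f 99 98 97
f 87 97 104
f 97 86 103
f 104 103 90
f 97 103 104
f 87 104 109
f 104 90 110
f 109 110 92
f 104 110 109
f 87 109 113
f 109 92 116
f 113 116 93
f 109 116 113
f 88 114 102
f 114 93 115
f 102 115 89
f 114 115 102
f 86 98 122
f 98 88 123
f 122 123 95
f 98 123 122
f 90 103 119
f 103 86 118
f 119 118 94
f 103 118 119
f 92 110 111
f 110 90 107
f 111 107 91
f 110 107 111
f 93 116 112
f 116 92 108
f 112 108 85
f 116 108 112



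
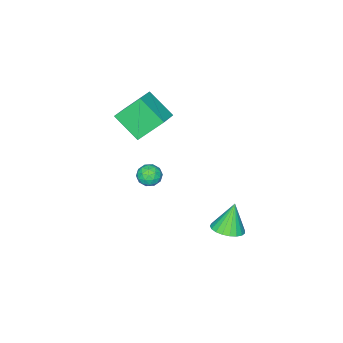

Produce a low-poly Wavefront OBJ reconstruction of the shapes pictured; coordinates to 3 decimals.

v -0.78 0.208 -0.746
v -0.231 -0.357 -0.792
v -1.649 -0.663 -0.408
v -1.1 -1.228 -0.454
v -1.063 -0.687 0.118
v -0.525 -0.149 -0.09
v -1.355 -0.871 -1.11
v -0.817 -0.333 -1.318
v -0.587 -1.024 -1.017
v -0.406 -0.91 -0.257
v -1.474 -0.11 -0.943
v -1.293 0.004 -0.183
v -0.429 0.002 -0.798
v -1.451 -1.022 -0.402
v -1.429 -0.704 -0.065
v -1.106 -1.036 -0.092
v -0.602 0.124 -0.386
v -0.28 -0.208 -0.413
v -0.768 -0.402 0.122
v -1.6 -0.812 -0.787
v -1.278 -1.144 -0.814
v -0.774 0.016 -1.108
v -0.451 -0.316 -1.135
v -1.112 -0.618 -1.322
v -0.316 -0.722 -0.957
v -0.826 -1.234 -0.759
v -0.976 -1.024 -1.145
v -0.66 -0.708 -1.267
v -0.21 -0.655 -0.511
v -0.72 -1.167 -0.313
v -0.698 -0.849 0.024
v -0.382 -0.533 -0.099
v -0.418 -1.047 -0.643
v -1.16 0.147 -0.887
v -1.67 -0.365 -0.689
v -1.498 -0.487 -1.101
v -1.182 -0.171 -1.224
v -1.054 0.214 -0.441
v -1.564 -0.298 -0.243
v -1.22 -0.312 0.067
v -0.904 0.004 -0.055
v -1.462 0.027 -0.557
v -3.207 -2.617 4.195
v -1.864 -2.056 4.759
v -3.377 -0.959 2.951
v -2.034 -0.399 3.514
v -2.146 -3.641 2.686
v -0.803 -3.081 3.249
v -2.316 -1.984 1.441
v -0.973 -1.423 2.005
v -2.955 3.643 -4.28
v -2.008 3.596 -3.906
v -3.665 3.537 -2.5
v -2.08 4.014 -3.91
v -2.304 4.368 -3.978
v -2.64 4.596 -4.098
v -3.031 4.66 -4.25
v -3.409 4.548 -4.407
v -3.708 4.28 -4.542
v -3.877 3.901 -4.632
v -3.887 3.478 -4.661
v -3.736 3.084 -4.625
v -3.449 2.786 -4.529
v -3.077 2.637 -4.389
v -2.685 2.661 -4.231
v -2.339 2.856 -4.082
v -2.099 3.186 -3.967
f 1 38 17
f 38 12 41
f 17 41 6
f 38 41 17
f 1 17 13
f 17 6 18
f 13 18 2
f 17 18 13
f 1 13 22
f 13 2 23
f 22 23 8
f 13 23 22
f 1 22 34
f 22 8 37
f 34 37 11
f 22 37 34
f 1 34 38
f 34 11 42
f 38 42 12
f 34 42 38
f 2 18 29
f 18 6 32
f 29 32 10
f 18 32 29
f 6 41 19
f 41 12 40
f 19 40 5
f 41 40 19
f 12 42 39
f 42 11 35
f 39 35 3
f 42 35 39
f 11 37 36
f 37 8 24
f 36 24 7
f 37 24 36
f 8 23 28
f 23 2 25
f 28 25 9
f 23 25 28
f 4 30 16
f 30 10 31
f 16 31 5
f 30 31 16
f 4 16 14
f 16 5 15
f 14 15 3
f 16 15 14
f 4 14 21
f 14 3 20
f 21 20 7
f 14 20 21
f 4 21 26
f 21 7 27
f 26 27 9
f 21 27 26
f 4 26 30
f 26 9 33
f 30 33 10
f 26 33 30
f 5 31 19
f 31 10 32
f 19 32 6
f 31 32 19
f 3 15 39
f 15 5 40
f 39 40 12
f 15 40 39
f 7 20 36
f 20 3 35
f 36 35 11
f 20 35 36
f 9 27 28
f 27 7 24
f 28 24 8
f 27 24 28
f 10 33 29
f 33 9 25
f 29 25 2
f 33 25 29
f 44 46 43
f 47 44 43
f 43 46 45
f 45 47 43
f 44 50 46
f 48 44 47
f 48 50 44
f 46 50 45
f 49 47 45
f 45 50 49
f 49 48 47
f 50 48 49
f 52 51 54
f 52 54 53
f 54 51 55
f 54 55 53
f 55 51 56
f 55 56 53
f 56 51 57
f 56 57 53
f 57 51 58
f 57 58 53
f 58 51 59
f 58 59 53
f 59 51 60
f 59 60 53
f 60 51 61
f 60 61 53
f 61 51 62
f 61 62 53
f 62 51 63
f 62 63 53
f 63 51 64
f 63 64 53
f 64 51 65
f 64 65 53
f 65 51 66
f 65 66 53
f 66 51 67
f 66 67 53
f 67 51 52
f 67 52 53



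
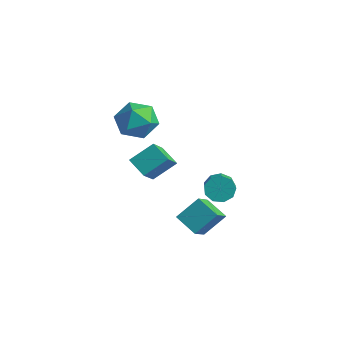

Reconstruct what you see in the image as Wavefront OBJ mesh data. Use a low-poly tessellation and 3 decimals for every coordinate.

v -3.744 -0.129 2.118
v -2.603 -0.285 1.828
v -3.917 -2.015 2.452
v -2.776 -2.171 2.162
v -3.061 -1.593 3.16
v -2.954 -0.428 2.954
v -3.566 -1.872 1.326
v -3.459 -0.707 1.12
v -2.493 -1.362 1.338
v -2.181 -1.19 2.472
v -4.339 -1.11 1.808
v -4.027 -0.938 2.942
v -4.256 -0.196 -1.983
v -3.656 -1.314 -0.852
v -3.781 0.956 -1.095
v -3.181 -0.162 0.036
v -3.179 -0.198 -2.556
v -2.579 -1.316 -1.425
v -2.704 0.954 -1.668
v -2.104 -0.164 -0.537
v 1.766 -0.412 -0.299
v 2.334 -0.108 -0.682
v 3.203 -0.905 -0.025
v 2.634 -1.208 0.359
v 2.252 0.158 -0.252
v 3.121 -0.639 0.406
v 1.942 0.157 0.157
v 2.811 -0.64 0.815
v 1.549 -0.109 0.353
v 2.418 -0.906 1.01
v 1.258 -0.517 0.243
v 2.127 -1.314 0.901
v 1.204 -0.876 -0.12
v 2.073 -1.673 0.538
v 1.413 -1.017 -0.567
v 2.282 -1.814 0.091
v 1.787 -0.875 -0.888
v 2.656 -1.672 -0.231
v 2.151 -0.516 -0.934
v 3.019 -1.313 -0.276
v 1.503 -2.312 -1.741
v 2 -3.343 -0.868
v 1.889 -1.291 -0.756
v 2.386 -2.322 0.117
v 2.674 -2.218 -2.297
v 3.171 -3.249 -1.424
v 3.06 -1.197 -1.312
v 3.557 -2.228 -0.439
f 1 12 6
f 1 6 2
f 1 2 8
f 1 8 11
f 1 11 12
f 2 6 10
f 6 12 5
f 12 11 3
f 11 8 7
f 8 2 9
f 4 10 5
f 4 5 3
f 4 3 7
f 4 7 9
f 4 9 10
f 5 10 6
f 3 5 12
f 7 3 11
f 9 7 8
f 10 9 2
f 14 16 13
f 17 14 13
f 13 16 15
f 15 17 13
f 14 20 16
f 18 14 17
f 18 20 14
f 16 20 15
f 19 17 15
f 15 20 19
f 19 18 17
f 20 18 19
f 22 21 25
f 22 25 23
f 23 25 26
f 23 26 24
f 25 21 27
f 25 27 26
f 26 27 28
f 26 28 24
f 27 21 29
f 27 29 28
f 28 29 30
f 28 30 24
f 29 21 31
f 29 31 30
f 30 31 32
f 30 32 24
f 31 21 33
f 31 33 32
f 32 33 34
f 32 34 24
f 33 21 35
f 33 35 34
f 34 35 36
f 34 36 24
f 35 21 37
f 35 37 36
f 36 37 38
f 36 38 24
f 37 21 39
f 37 39 38
f 38 39 40
f 38 40 24
f 39 21 22
f 39 22 40
f 40 22 23
f 40 23 24
f 42 44 41
f 45 42 41
f 41 44 43
f 43 45 41
f 42 48 44
f 46 42 45
f 46 48 42
f 44 48 43
f 47 45 43
f 43 48 47
f 47 46 45
f 48 46 47



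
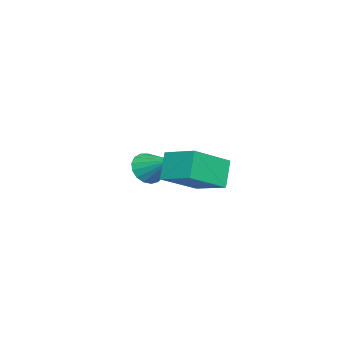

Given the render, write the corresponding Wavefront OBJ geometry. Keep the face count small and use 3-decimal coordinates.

v -3.534 -1.035 -0.952
v -2.81 -1.471 -0.86
v -2.866 0.255 -0.088
v -2.757 -1.266 -1.207
v -2.881 -1.008 -1.496
v -3.155 -0.756 -1.66
v -3.515 -0.568 -1.663
v -3.88 -0.487 -1.502
v -4.166 -0.531 -1.216
v -4.307 -0.691 -0.869
v -4.27 -0.929 -0.541
v -4.065 -1.192 -0.308
v -3.738 -1.419 -0.222
v -3.365 -1.557 -0.304
v -3.03 -1.576 -0.534
v 0.988 1.124 1.803
v 1.61 2.492 2.258
v -0.521 2.129 0.846
v 0.1 3.497 1.301
v 1.74 1.163 0.659
v 2.361 2.531 1.114
v 0.23 2.168 -0.298
v 0.852 3.536 0.157
f 2 1 4
f 2 4 3
f 4 1 5
f 4 5 3
f 5 1 6
f 5 6 3
f 6 1 7
f 6 7 3
f 7 1 8
f 7 8 3
f 8 1 9
f 8 9 3
f 9 1 10
f 9 10 3
f 10 1 11
f 10 11 3
f 11 1 12
f 11 12 3
f 12 1 13
f 12 13 3
f 13 1 14
f 13 14 3
f 14 1 15
f 14 15 3
f 15 1 2
f 15 2 3
f 17 19 16
f 20 17 16
f 16 19 18
f 18 20 16
f 17 23 19
f 21 17 20
f 21 23 17
f 19 23 18
f 22 20 18
f 18 23 22
f 22 21 20
f 23 21 22



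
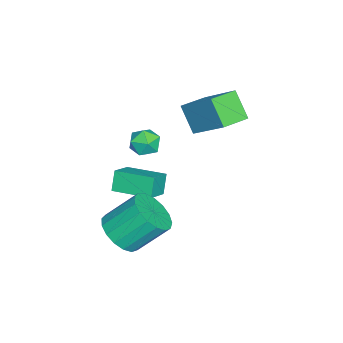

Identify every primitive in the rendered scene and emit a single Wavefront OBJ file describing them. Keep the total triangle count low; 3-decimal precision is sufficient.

v -1.367 1.986 0.23
v -1.142 1.695 0.794
v -2.118 1.205 0.126
v -1.893 0.914 0.69
v -2.212 1.505 0.721
v -1.748 1.988 0.785
v -1.512 0.912 0.135
v -1.048 1.395 0.199
v -1.232 1.031 0.735
v -1.664 1.398 1.097
v -1.596 1.502 -0.177
v -2.028 1.869 0.185
v -3.28 2.875 -0.114
v -3.867 2.267 0.9
v -4.254 3.58 -0.255
v -4.84 2.972 0.759
v -2.52 4.168 1.101
v -3.106 3.56 2.115
v -3.493 4.873 0.96
v -4.08 4.265 1.974
v -2.223 0.496 -2.813
v -2.677 0.506 -2.024
v -1.932 2.062 -2.665
v -2.386 2.072 -1.877
v -1.274 0.268 -2.263
v -1.728 0.278 -1.475
v -0.983 1.834 -2.116
v -1.437 1.844 -1.327
v 0.325 0.999 -3.17
v 1.22 1.34 -3.236
v 0.87 2.482 -2.055
v -0.025 2.141 -1.99
v 0.985 1.587 -3.544
v 0.636 2.729 -2.363
v 0.599 1.699 -3.767
v 0.25 2.842 -2.586
v 0.151 1.651 -3.853
v -0.199 2.794 -2.672
v -0.258 1.453 -3.783
v -0.608 2.596 -2.602
v -0.534 1.152 -3.572
v -0.883 2.294 -2.391
v -0.612 0.815 -3.27
v -0.962 1.958 -2.089
v -0.476 0.52 -2.944
v -0.826 1.663 -1.764
v -0.157 0.335 -2.671
v -0.506 1.478 -1.49
v 0.273 0.302 -2.512
v -0.076 1.445 -1.331
v 0.715 0.429 -2.504
v 0.365 1.571 -1.323
v 1.067 0.686 -2.648
v 0.718 1.828 -1.467
v 1.249 1.014 -2.912
v 0.9 2.157 -1.731
f 1 12 6
f 1 6 2
f 1 2 8
f 1 8 11
f 1 11 12
f 2 6 10
f 6 12 5
f 12 11 3
f 11 8 7
f 8 2 9
f 4 10 5
f 4 5 3
f 4 3 7
f 4 7 9
f 4 9 10
f 5 10 6
f 3 5 12
f 7 3 11
f 9 7 8
f 10 9 2
f 14 16 13
f 17 14 13
f 13 16 15
f 15 17 13
f 14 20 16
f 18 14 17
f 18 20 14
f 16 20 15
f 19 17 15
f 15 20 19
f 19 18 17
f 20 18 19
f 22 24 21
f 25 22 21
f 21 24 23
f 23 25 21
f 22 28 24
f 26 22 25
f 26 28 22
f 24 28 23
f 27 25 23
f 23 28 27
f 27 26 25
f 28 26 27
f 30 29 33
f 30 33 31
f 31 33 34
f 31 34 32
f 33 29 35
f 33 35 34
f 34 35 36
f 34 36 32
f 35 29 37
f 35 37 36
f 36 37 38
f 36 38 32
f 37 29 39
f 37 39 38
f 38 39 40
f 38 40 32
f 39 29 41
f 39 41 40
f 40 41 42
f 40 42 32
f 41 29 43
f 41 43 42
f 42 43 44
f 42 44 32
f 43 29 45
f 43 45 44
f 44 45 46
f 44 46 32
f 45 29 47
f 45 47 46
f 46 47 48
f 46 48 32
f 47 29 49
f 47 49 48
f 48 49 50
f 48 50 32
f 49 29 51
f 49 51 50
f 50 51 52
f 50 52 32
f 51 29 53
f 51 53 52
f 52 53 54
f 52 54 32
f 53 29 55
f 53 55 54
f 54 55 56
f 54 56 32
f 55 29 30
f 55 30 56
f 56 30 31
f 56 31 32



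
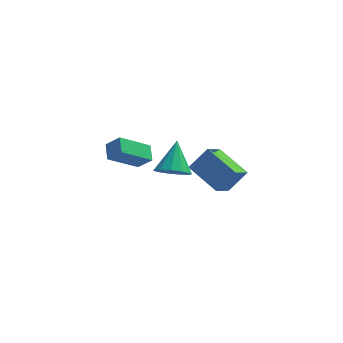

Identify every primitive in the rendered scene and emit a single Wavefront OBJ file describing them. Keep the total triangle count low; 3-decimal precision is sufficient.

v -3.831 -2.091 1.1
v -3.214 -2.292 1.709
v -3.972 -1.348 1.488
v -3.356 -1.549 2.097
v -2.624 -1.351 0.123
v -2.008 -1.552 0.732
v -2.766 -0.608 0.511
v -2.149 -0.809 1.12
v 0.624 -0.215 -2.113
v -0.64 0.903 -1.457
v 1.119 0.746 -2.798
v -0.145 1.864 -2.142
v 1.425 0.096 -1.098
v 0.161 1.214 -0.442
v 1.92 1.057 -1.783
v 0.656 2.175 -1.127
v -0.968 -4.288 2.054
v -0.184 -4.267 1.956
v -0.852 -3.212 3.206
v -0.353 -3.958 1.684
v -0.717 -3.753 1.53
v -1.161 -3.719 1.542
v -1.543 -3.865 1.717
v -1.743 -4.145 1.999
v -1.696 -4.471 2.299
v -1.419 -4.739 2.521
v -0.998 -4.863 2.595
v -0.567 -4.805 2.497
v -0.264 -4.583 2.259
f 2 4 1
f 5 2 1
f 1 4 3
f 3 5 1
f 2 8 4
f 6 2 5
f 6 8 2
f 4 8 3
f 7 5 3
f 3 8 7
f 7 6 5
f 8 6 7
f 10 12 9
f 13 10 9
f 9 12 11
f 11 13 9
f 10 16 12
f 14 10 13
f 14 16 10
f 12 16 11
f 15 13 11
f 11 16 15
f 15 14 13
f 16 14 15
f 18 17 20
f 18 20 19
f 20 17 21
f 20 21 19
f 21 17 22
f 21 22 19
f 22 17 23
f 22 23 19
f 23 17 24
f 23 24 19
f 24 17 25
f 24 25 19
f 25 17 26
f 25 26 19
f 26 17 27
f 26 27 19
f 27 17 28
f 27 28 19
f 28 17 29
f 28 29 19
f 29 17 18
f 29 18 19



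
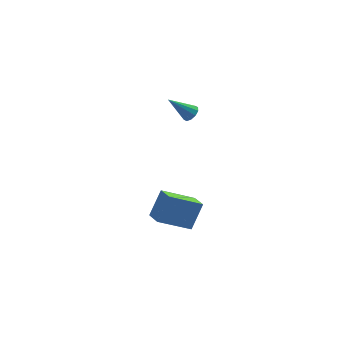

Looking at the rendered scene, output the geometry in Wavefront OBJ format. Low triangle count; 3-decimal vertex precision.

v 2.39 -1.863 3.149
v 2.776 -1.832 3.511
v 1.29 -1.537 4.291
v 2.732 -1.534 3.384
v 2.558 -1.361 3.167
v 2.32 -1.38 2.943
v 2.109 -1.584 2.797
v 2.005 -1.895 2.786
v 2.049 -2.193 2.914
v 2.223 -2.366 3.131
v 2.461 -2.347 3.355
v 2.672 -2.143 3.5
v -0.23 -4.262 -2.802
v 0.583 -3.706 -1.491
v -0.311 -3.243 -3.183
v 0.502 -2.688 -1.872
v 1.518 -4.492 -3.788
v 2.331 -3.937 -2.477
v 1.437 -3.474 -4.169
v 2.25 -2.918 -2.858
f 2 1 4
f 2 4 3
f 4 1 5
f 4 5 3
f 5 1 6
f 5 6 3
f 6 1 7
f 6 7 3
f 7 1 8
f 7 8 3
f 8 1 9
f 8 9 3
f 9 1 10
f 9 10 3
f 10 1 11
f 10 11 3
f 11 1 12
f 11 12 3
f 12 1 2
f 12 2 3
f 14 16 13
f 17 14 13
f 13 16 15
f 15 17 13
f 14 20 16
f 18 14 17
f 18 20 14
f 16 20 15
f 19 17 15
f 15 20 19
f 19 18 17
f 20 18 19

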